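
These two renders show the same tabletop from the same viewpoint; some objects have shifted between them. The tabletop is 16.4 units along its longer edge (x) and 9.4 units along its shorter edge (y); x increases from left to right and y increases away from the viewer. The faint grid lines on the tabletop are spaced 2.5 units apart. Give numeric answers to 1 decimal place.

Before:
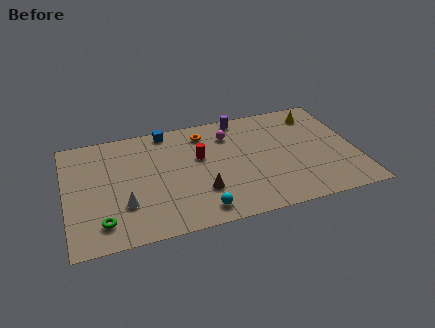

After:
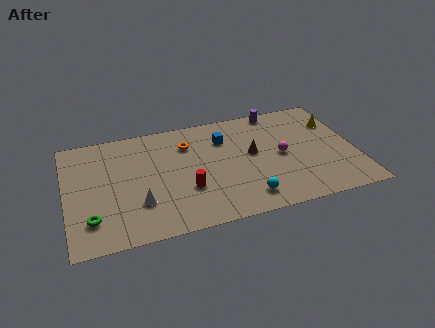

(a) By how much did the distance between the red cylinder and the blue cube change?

+1.1

They were about 3.3 units apart before and 4.4 after — 1.1 units further apart.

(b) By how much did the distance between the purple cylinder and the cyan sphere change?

-0.4

Before: roughly 7.8 units apart; after: 7.4. That's 0.4 units closer together.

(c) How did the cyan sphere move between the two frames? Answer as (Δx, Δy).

(2.6, 0.3)

The cyan sphere was at about (7.3, 1.3) and moved to about (9.9, 1.6).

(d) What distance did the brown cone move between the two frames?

3.9

From (7.5, 2.8) to (10.6, 5.2), the brown cone covered √(3.1² + 2.4²) ≈ 3.9 units.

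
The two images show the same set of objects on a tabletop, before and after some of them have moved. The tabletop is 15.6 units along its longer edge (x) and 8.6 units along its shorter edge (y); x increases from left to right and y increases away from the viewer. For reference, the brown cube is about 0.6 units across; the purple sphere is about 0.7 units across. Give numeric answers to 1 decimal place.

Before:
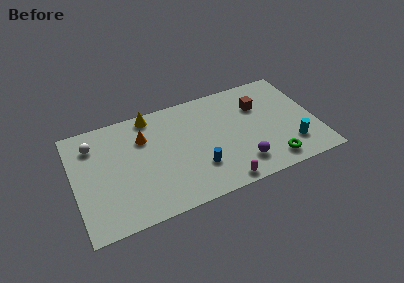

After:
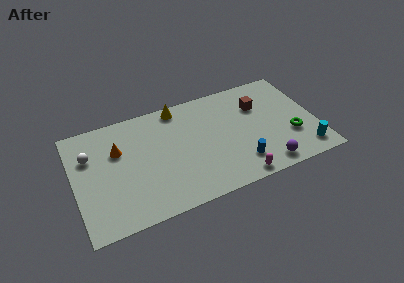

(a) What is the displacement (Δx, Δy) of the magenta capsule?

(1.0, 0.0)

From the two frames, the magenta capsule sits at roughly (9.1, 0.8) before and (10.1, 0.8) after.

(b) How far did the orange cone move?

1.7

The orange cone moved from about (4.6, 6.1) to (2.9, 5.7), a distance of √(1.7² + 0.4²) ≈ 1.7.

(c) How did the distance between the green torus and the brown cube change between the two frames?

-1.1

The distance was about 4.7 in the first image and 3.6 in the second, so they moved 1.1 units closer together.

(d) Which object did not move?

the brown cube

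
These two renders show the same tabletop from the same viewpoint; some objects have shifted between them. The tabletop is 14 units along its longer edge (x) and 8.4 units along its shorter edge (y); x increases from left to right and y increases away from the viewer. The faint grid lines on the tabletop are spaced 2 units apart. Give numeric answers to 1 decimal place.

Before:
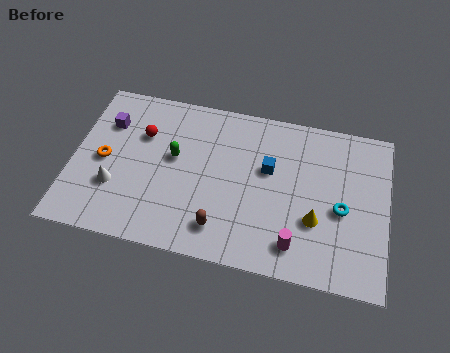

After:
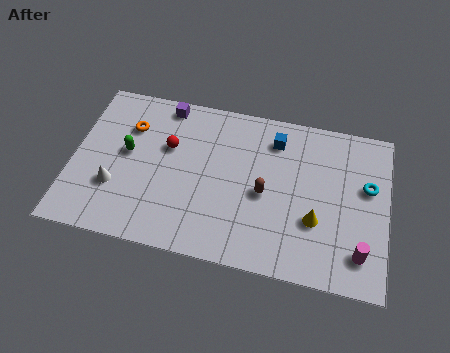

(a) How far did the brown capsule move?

2.8

The brown capsule moved from about (6.8, 1.6) to (8.6, 3.8), a distance of √(1.8² + 2.2²) ≈ 2.8.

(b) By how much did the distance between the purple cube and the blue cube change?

-2.3

They were about 7.4 units apart before and 5.1 after — 2.3 units closer together.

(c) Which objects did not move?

the white cone and the yellow cone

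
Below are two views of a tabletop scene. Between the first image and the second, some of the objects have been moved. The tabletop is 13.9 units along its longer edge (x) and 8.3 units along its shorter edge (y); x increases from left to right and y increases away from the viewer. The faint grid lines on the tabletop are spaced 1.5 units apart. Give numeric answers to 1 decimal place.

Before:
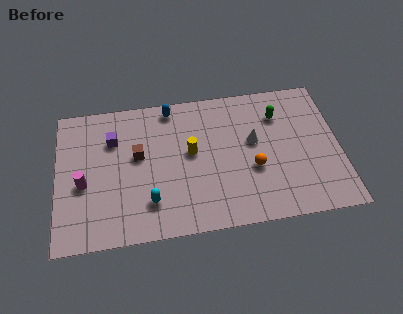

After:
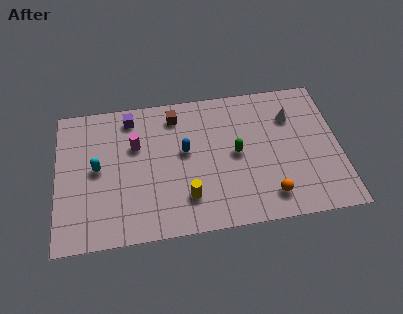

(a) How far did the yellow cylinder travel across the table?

2.6

The yellow cylinder moved from about (6.6, 4.6) to (6.3, 2.0), a distance of √(0.3² + 2.6²) ≈ 2.6.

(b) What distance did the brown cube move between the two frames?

2.8

From (4.0, 4.8) to (5.9, 6.9), the brown cube covered √(1.9² + 2.1²) ≈ 2.8 units.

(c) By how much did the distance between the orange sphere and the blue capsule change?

-0.6

Before: roughly 5.7 units apart; after: 5.1. That's 0.6 units closer together.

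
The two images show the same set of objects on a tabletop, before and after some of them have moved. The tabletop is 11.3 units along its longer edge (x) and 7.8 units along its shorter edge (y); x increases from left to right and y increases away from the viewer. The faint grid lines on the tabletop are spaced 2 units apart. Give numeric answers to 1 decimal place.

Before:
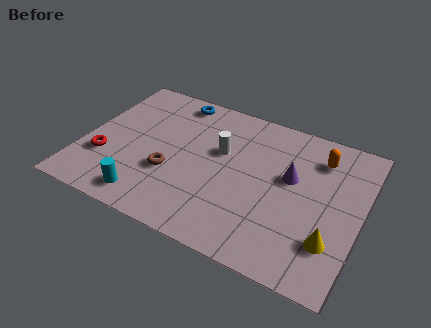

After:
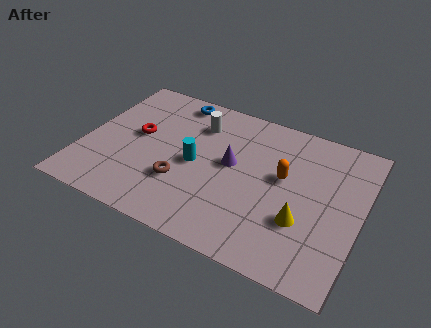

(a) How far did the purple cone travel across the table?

2.4

The purple cone moved from about (8.4, 4.6) to (6.0, 4.3), a distance of √(2.4² + 0.3²) ≈ 2.4.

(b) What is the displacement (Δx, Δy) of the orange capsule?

(-1.3, -1.6)

The orange capsule started near (9.4, 6.1) and ended near (8.1, 4.5).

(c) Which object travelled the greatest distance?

the cyan cylinder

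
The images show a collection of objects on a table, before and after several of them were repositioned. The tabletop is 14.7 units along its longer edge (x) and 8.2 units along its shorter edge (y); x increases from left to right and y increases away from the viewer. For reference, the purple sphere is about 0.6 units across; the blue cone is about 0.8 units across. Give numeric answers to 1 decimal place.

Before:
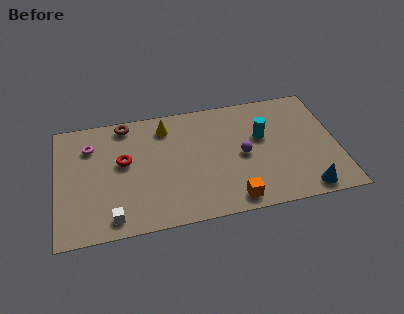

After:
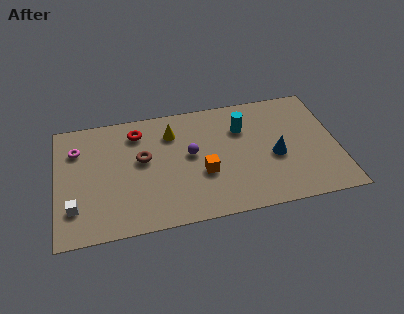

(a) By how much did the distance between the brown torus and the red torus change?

-0.7

They were about 2.6 units apart before and 1.9 after — 0.7 units closer together.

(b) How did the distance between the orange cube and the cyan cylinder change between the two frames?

-0.9

The distance was about 4.4 in the first image and 3.5 in the second, so they moved 0.9 units closer together.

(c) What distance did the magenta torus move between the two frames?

0.7

The magenta torus moved from about (1.8, 6.1) to (1.1, 6.0), a distance of √(0.7² + 0.1²) ≈ 0.7.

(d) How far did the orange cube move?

2.5

From (9.0, 1.0) to (7.6, 3.1), the orange cube covered √(1.4² + 2.1²) ≈ 2.5 units.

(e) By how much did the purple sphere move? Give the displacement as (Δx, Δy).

(-2.7, 0.6)

The purple sphere started near (9.7, 3.9) and ended near (7.0, 4.5).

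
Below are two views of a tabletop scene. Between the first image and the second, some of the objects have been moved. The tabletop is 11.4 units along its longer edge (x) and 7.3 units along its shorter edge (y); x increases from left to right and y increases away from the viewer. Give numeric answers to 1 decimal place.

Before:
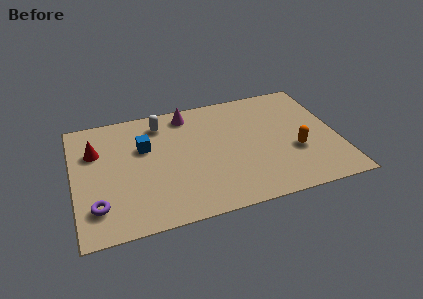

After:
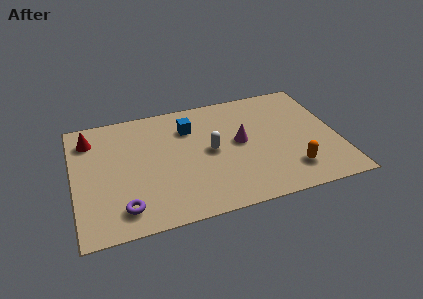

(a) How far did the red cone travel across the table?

0.8

The red cone moved from about (1.0, 5.0) to (0.8, 5.8), a distance of √(0.2² + 0.8²) ≈ 0.8.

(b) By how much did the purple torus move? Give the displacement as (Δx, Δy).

(1.1, -0.4)

From the two frames, the purple torus sits at roughly (0.9, 1.7) before and (2.0, 1.3) after.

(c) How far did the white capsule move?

3.0

From (3.9, 6.0) to (5.9, 3.7), the white capsule covered √(2.0² + 2.3²) ≈ 3.0 units.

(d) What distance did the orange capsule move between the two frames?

1.1

The orange capsule was near (9.5, 2.7) before and (9.2, 1.6) after, so it travelled √(0.3² + 1.1²) ≈ 1.1 units.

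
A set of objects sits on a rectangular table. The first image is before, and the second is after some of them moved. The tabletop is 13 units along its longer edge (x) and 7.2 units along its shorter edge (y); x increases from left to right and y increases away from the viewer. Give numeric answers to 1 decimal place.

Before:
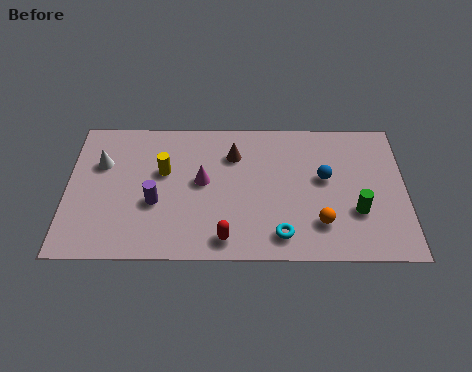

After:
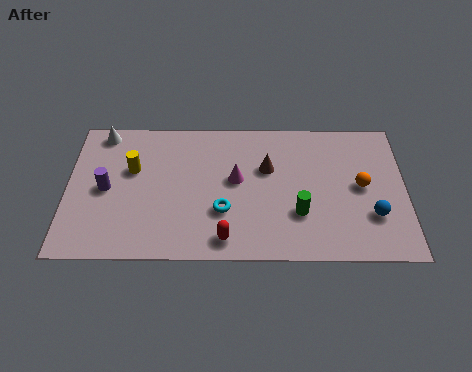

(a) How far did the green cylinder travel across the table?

2.2

The green cylinder moved from about (11.1, 2.4) to (8.9, 2.3), a distance of √(2.2² + 0.1²) ≈ 2.2.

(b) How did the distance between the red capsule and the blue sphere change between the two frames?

+0.8

Before: roughly 4.9 units apart; after: 5.7. That's 0.8 units further apart.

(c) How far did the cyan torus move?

2.5

The cyan torus moved from about (8.2, 1.2) to (6.0, 2.4), a distance of √(2.2² + 1.2²) ≈ 2.5.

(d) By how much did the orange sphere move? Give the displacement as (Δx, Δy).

(1.6, 1.9)

From the two frames, the orange sphere sits at roughly (9.7, 1.8) before and (11.3, 3.7) after.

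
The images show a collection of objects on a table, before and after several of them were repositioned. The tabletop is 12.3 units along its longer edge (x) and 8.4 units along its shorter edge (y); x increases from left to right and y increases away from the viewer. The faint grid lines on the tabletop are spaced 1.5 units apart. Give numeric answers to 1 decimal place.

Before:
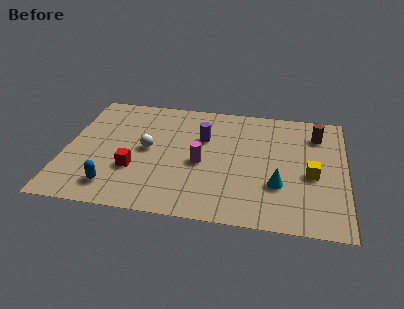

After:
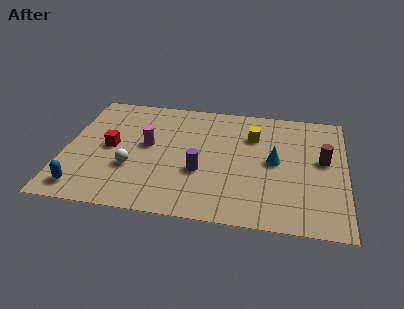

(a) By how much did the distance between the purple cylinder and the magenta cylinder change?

+1.0

The distance was about 1.8 in the first image and 2.8 in the second, so they moved 1.0 units further apart.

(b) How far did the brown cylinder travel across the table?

1.8

From (11.0, 6.5) to (11.3, 4.7), the brown cylinder covered √(0.3² + 1.8²) ≈ 1.8 units.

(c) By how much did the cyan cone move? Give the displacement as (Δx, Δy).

(-0.2, 1.6)

From the two frames, the cyan cone sits at roughly (9.4, 2.7) before and (9.2, 4.3) after.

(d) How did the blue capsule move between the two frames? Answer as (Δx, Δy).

(-1.3, -0.3)

From the two frames, the blue capsule sits at roughly (2.3, 1.5) before and (1.0, 1.2) after.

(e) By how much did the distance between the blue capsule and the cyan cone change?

+1.6

They were about 7.2 units apart before and 8.8 after — 1.6 units further apart.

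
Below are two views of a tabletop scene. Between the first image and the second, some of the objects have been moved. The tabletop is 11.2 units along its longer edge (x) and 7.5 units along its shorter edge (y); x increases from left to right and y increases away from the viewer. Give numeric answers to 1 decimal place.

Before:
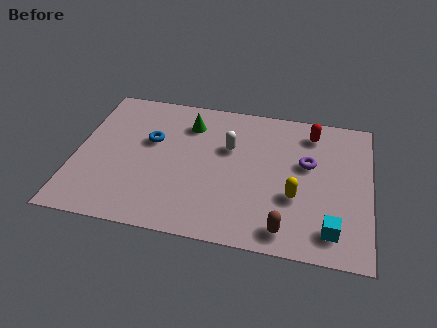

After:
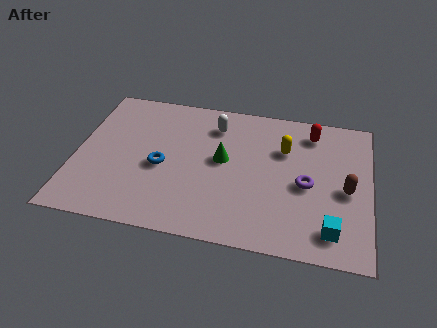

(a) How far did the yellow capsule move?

2.5

The yellow capsule was near (8.4, 2.7) before and (7.9, 5.1) after, so it travelled √(0.5² + 2.4²) ≈ 2.5 units.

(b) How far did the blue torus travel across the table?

1.4

The blue torus moved from about (2.8, 4.6) to (3.3, 3.3), a distance of √(0.5² + 1.3²) ≈ 1.4.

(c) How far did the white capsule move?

1.3

The white capsule was near (5.8, 4.8) before and (5.2, 5.9) after, so it travelled √(0.6² + 1.1²) ≈ 1.3 units.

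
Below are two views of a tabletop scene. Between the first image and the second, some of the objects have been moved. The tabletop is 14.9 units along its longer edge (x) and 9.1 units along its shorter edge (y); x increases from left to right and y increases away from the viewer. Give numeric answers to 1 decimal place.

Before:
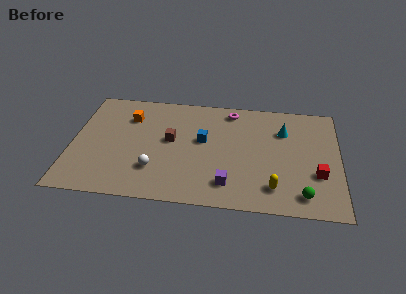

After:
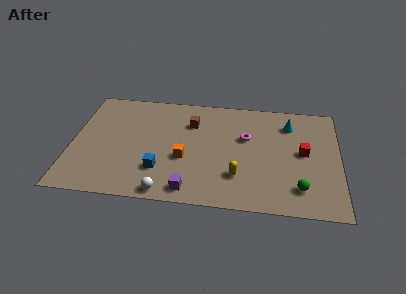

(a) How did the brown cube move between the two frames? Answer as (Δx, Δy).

(1.1, 1.6)

The brown cube started near (5.5, 5.0) and ended near (6.6, 6.6).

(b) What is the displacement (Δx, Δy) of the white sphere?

(0.7, -1.7)

From the two frames, the white sphere sits at roughly (4.7, 2.5) before and (5.4, 0.8) after.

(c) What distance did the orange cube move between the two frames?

4.5

The orange cube moved from about (3.1, 6.7) to (6.3, 3.6), a distance of √(3.2² + 3.1²) ≈ 4.5.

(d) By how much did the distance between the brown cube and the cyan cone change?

-1.0

Before: roughly 6.5 units apart; after: 5.5. That's 1.0 units closer together.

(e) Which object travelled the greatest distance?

the orange cube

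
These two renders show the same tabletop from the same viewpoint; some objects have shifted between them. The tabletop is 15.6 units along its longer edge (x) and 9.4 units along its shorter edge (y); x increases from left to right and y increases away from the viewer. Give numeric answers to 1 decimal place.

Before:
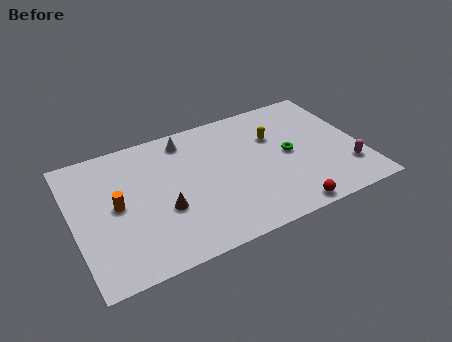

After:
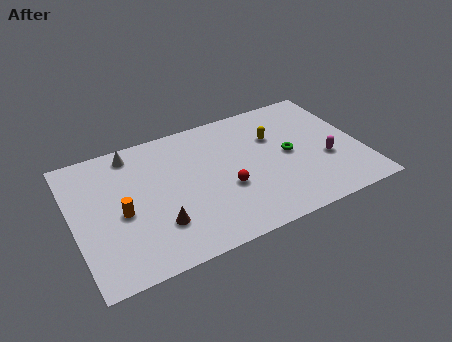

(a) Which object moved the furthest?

the red sphere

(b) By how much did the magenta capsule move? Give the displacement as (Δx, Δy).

(-1.0, 1.1)

The magenta capsule started near (14.6, 2.4) and ended near (13.6, 3.5).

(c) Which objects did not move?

the yellow capsule and the green torus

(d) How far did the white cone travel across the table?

2.9

The white cone was near (6.4, 8.0) before and (3.5, 8.2) after, so it travelled √(2.9² + 0.2²) ≈ 2.9 units.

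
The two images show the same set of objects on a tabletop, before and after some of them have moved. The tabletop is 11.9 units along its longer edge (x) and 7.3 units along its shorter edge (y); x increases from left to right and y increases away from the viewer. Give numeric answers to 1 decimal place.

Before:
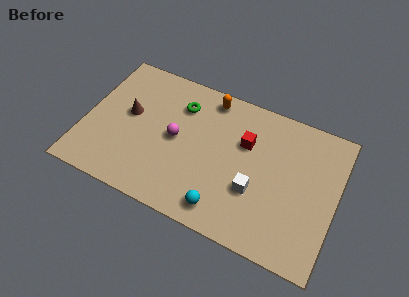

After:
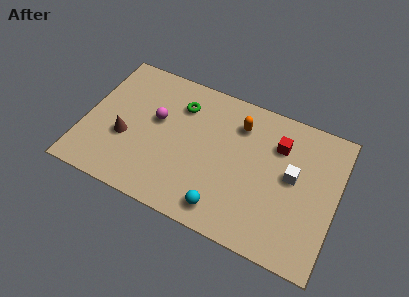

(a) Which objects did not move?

the green torus and the cyan sphere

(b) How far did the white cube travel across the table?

2.1

The white cube was near (8.2, 2.6) before and (9.8, 4.0) after, so it travelled √(1.6² + 1.4²) ≈ 2.1 units.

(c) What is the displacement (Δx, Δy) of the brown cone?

(0.0, -1.3)

The brown cone started near (2.0, 4.1) and ended near (2.0, 2.8).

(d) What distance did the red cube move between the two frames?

1.6

The red cube was near (7.5, 4.8) before and (9.0, 5.3) after, so it travelled √(1.5² + 0.5²) ≈ 1.6 units.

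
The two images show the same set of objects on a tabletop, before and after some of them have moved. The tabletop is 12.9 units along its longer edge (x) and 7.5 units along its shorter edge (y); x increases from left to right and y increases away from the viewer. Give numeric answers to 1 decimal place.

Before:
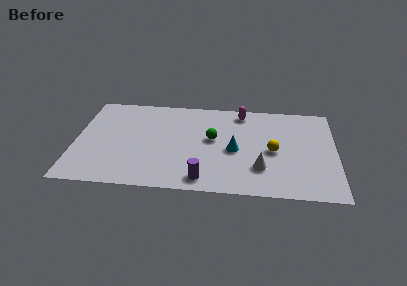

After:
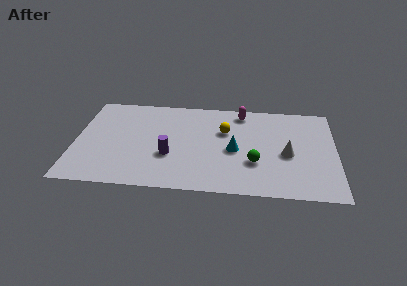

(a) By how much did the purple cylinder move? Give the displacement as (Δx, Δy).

(-1.7, 1.7)

From the two frames, the purple cylinder sits at roughly (6.4, 1.0) before and (4.7, 2.7) after.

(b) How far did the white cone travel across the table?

1.8

The white cone was near (9.2, 2.1) before and (10.5, 3.3) after, so it travelled √(1.3² + 1.2²) ≈ 1.8 units.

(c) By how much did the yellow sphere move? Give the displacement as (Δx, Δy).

(-2.4, 1.4)

The yellow sphere started near (9.8, 3.5) and ended near (7.4, 4.9).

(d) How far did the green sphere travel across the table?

2.7

The green sphere was near (6.8, 4.2) before and (8.9, 2.5) after, so it travelled √(2.1² + 1.7²) ≈ 2.7 units.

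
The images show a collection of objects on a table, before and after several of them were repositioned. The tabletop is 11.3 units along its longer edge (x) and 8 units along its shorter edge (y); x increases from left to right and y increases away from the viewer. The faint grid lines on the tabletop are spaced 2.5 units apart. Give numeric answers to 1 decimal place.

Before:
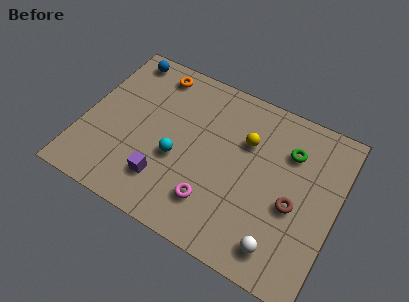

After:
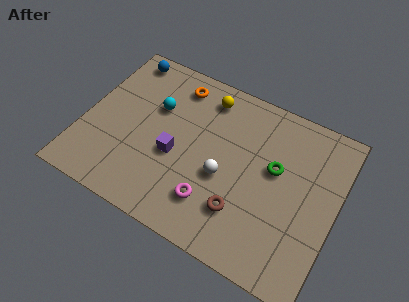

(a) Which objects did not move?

the blue sphere and the magenta torus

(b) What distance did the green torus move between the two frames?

1.2

From (9.0, 5.8) to (8.5, 4.7), the green torus covered √(0.5² + 1.1²) ≈ 1.2 units.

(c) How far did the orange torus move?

1.0

The orange torus was near (2.7, 6.9) before and (3.7, 6.7) after, so it travelled √(1.0² + 0.2²) ≈ 1.0 units.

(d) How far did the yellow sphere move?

2.4

From (7.1, 5.4) to (5.1, 6.7), the yellow sphere covered √(2.0² + 1.3²) ≈ 2.4 units.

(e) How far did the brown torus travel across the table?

2.5

The brown torus was near (9.5, 3.4) before and (7.4, 2.1) after, so it travelled √(2.1² + 1.3²) ≈ 2.5 units.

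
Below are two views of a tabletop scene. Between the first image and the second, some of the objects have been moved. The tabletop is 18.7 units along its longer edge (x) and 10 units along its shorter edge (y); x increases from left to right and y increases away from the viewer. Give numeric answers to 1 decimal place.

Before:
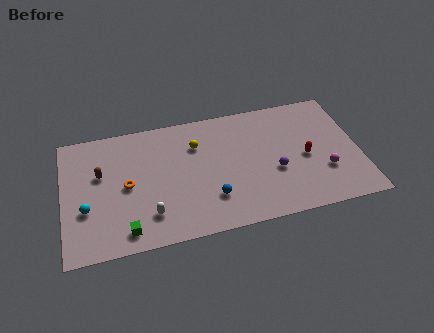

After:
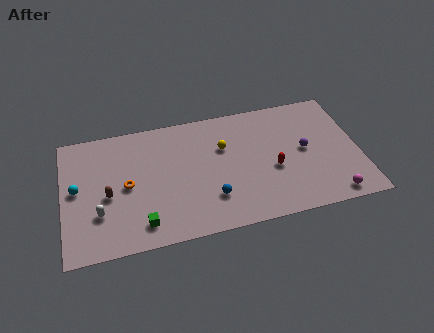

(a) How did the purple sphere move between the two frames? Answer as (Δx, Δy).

(2.0, 1.3)

From the two frames, the purple sphere sits at roughly (13.3, 3.9) before and (15.3, 5.2) after.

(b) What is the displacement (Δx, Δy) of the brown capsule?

(0.4, -1.8)

The brown capsule was at about (2.4, 6.2) and moved to about (2.8, 4.4).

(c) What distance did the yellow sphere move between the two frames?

1.8

The yellow sphere moved from about (8.5, 7.2) to (10.2, 6.6), a distance of √(1.7² + 0.6²) ≈ 1.8.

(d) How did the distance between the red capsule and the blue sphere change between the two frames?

-2.2

Before: roughly 6.4 units apart; after: 4.2. That's 2.2 units closer together.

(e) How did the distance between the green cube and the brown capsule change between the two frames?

-1.6

Before: roughly 5.0 units apart; after: 3.4. That's 1.6 units closer together.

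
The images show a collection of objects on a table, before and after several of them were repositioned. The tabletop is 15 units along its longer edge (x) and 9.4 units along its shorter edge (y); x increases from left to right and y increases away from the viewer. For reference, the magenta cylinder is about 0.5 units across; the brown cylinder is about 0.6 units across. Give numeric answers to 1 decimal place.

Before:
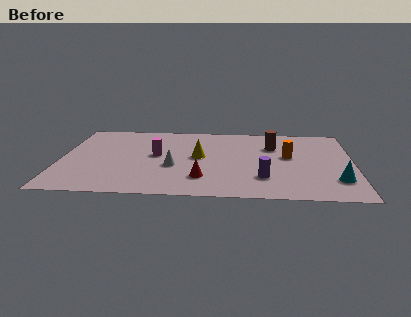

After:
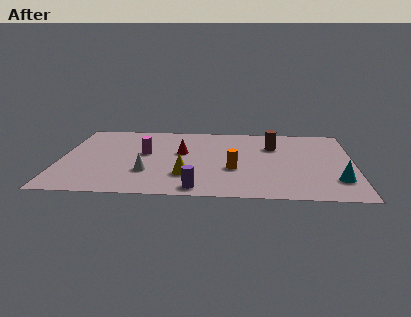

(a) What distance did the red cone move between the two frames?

3.4

The red cone moved from about (7.3, 2.3) to (6.2, 5.5), a distance of √(1.1² + 3.2²) ≈ 3.4.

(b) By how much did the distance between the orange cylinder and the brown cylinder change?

+2.2

They were about 1.5 units apart before and 3.7 after — 2.2 units further apart.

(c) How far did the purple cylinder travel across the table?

3.6

The purple cylinder was near (10.4, 2.5) before and (7.1, 1.0) after, so it travelled √(3.3² + 1.5²) ≈ 3.6 units.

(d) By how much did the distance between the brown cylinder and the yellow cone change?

+1.8

Before: roughly 4.1 units apart; after: 5.9. That's 1.8 units further apart.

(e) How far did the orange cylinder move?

3.3

The orange cylinder moved from about (11.7, 5.3) to (8.9, 3.5), a distance of √(2.8² + 1.8²) ≈ 3.3.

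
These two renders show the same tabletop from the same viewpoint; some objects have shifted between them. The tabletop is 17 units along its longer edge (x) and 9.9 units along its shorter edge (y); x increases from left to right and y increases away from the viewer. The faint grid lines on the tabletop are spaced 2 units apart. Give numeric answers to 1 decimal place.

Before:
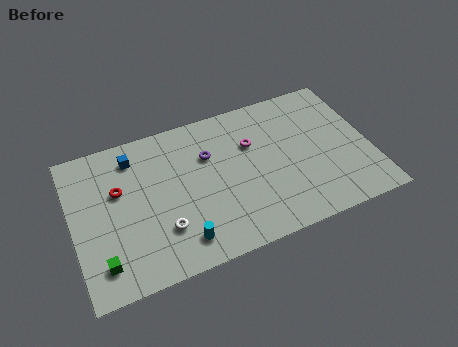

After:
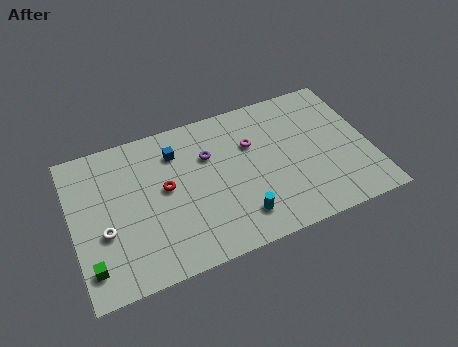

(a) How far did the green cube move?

0.6

The green cube moved from about (1.4, 1.9) to (0.8, 1.9), a distance of √(0.6² + 0.0²) ≈ 0.6.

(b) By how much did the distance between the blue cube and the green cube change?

+1.2

The distance was about 6.6 in the first image and 7.8 in the second, so they moved 1.2 units further apart.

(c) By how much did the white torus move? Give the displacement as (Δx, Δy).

(-3.2, 1.0)

From the two frames, the white torus sits at roughly (4.9, 2.8) before and (1.7, 3.8) after.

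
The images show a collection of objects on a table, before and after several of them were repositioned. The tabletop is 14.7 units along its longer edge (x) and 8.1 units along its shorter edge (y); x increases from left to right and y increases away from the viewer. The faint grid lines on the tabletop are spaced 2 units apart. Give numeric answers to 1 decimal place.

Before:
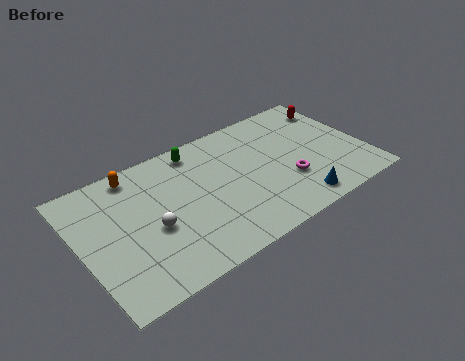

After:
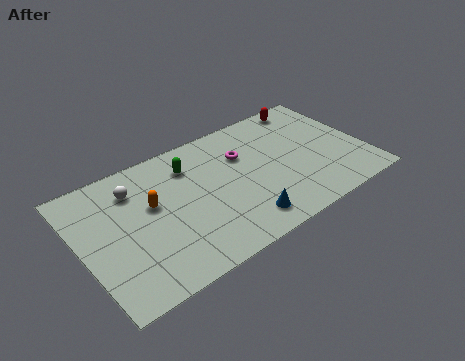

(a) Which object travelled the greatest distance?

the magenta torus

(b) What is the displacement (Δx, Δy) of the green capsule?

(-0.5, -0.8)

The green capsule started near (6.4, 7.0) and ended near (5.9, 6.2).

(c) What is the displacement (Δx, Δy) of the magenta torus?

(-1.9, 2.8)

The magenta torus started near (10.5, 2.7) and ended near (8.6, 5.5).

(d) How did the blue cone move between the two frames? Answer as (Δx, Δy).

(-2.8, 0.3)

From the two frames, the blue cone sits at roughly (10.6, 1.1) before and (7.8, 1.4) after.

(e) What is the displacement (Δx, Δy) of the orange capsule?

(0.5, -2.3)

The orange capsule started near (3.2, 7.1) and ended near (3.7, 4.8).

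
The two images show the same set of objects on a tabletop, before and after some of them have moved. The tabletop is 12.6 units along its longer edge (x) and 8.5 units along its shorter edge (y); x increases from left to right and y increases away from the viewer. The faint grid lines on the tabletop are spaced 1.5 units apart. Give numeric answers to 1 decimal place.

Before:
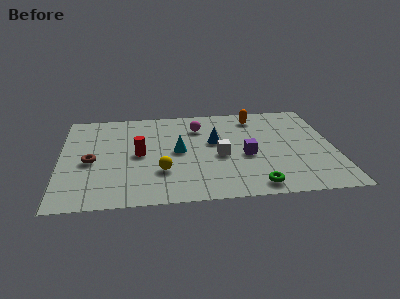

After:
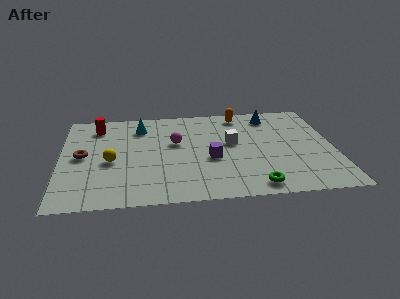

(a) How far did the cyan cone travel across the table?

2.9

The cyan cone moved from about (5.4, 4.3) to (3.7, 6.7), a distance of √(1.7² + 2.4²) ≈ 2.9.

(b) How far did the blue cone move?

3.4

The blue cone moved from about (7.1, 5.0) to (9.8, 7.1), a distance of √(2.7² + 2.1²) ≈ 3.4.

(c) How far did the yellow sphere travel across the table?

2.5

The yellow sphere was near (4.6, 2.6) before and (2.3, 3.7) after, so it travelled √(2.3² + 1.1²) ≈ 2.5 units.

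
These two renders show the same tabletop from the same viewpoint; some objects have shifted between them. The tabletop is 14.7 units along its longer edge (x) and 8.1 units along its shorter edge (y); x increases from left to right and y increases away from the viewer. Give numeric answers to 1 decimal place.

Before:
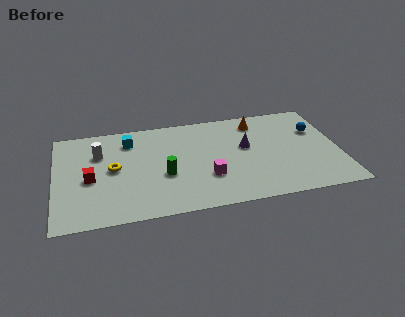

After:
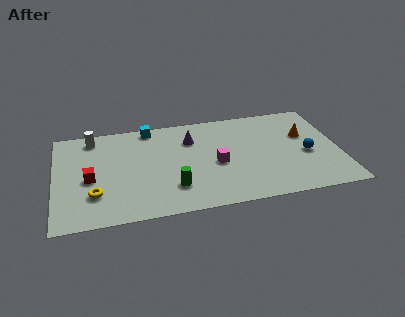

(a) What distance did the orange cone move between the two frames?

2.9

From (10.6, 6.7) to (13.0, 5.1), the orange cone covered √(2.4² + 1.6²) ≈ 2.9 units.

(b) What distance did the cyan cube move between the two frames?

1.4

From (3.9, 6.4) to (5.0, 7.3), the cyan cube covered √(1.1² + 0.9²) ≈ 1.4 units.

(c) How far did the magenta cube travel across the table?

1.1

From (7.8, 2.6) to (8.3, 3.6), the magenta cube covered √(0.5² + 1.0²) ≈ 1.1 units.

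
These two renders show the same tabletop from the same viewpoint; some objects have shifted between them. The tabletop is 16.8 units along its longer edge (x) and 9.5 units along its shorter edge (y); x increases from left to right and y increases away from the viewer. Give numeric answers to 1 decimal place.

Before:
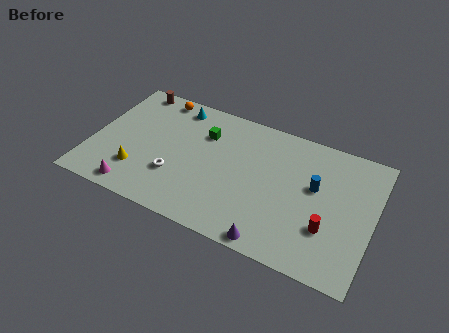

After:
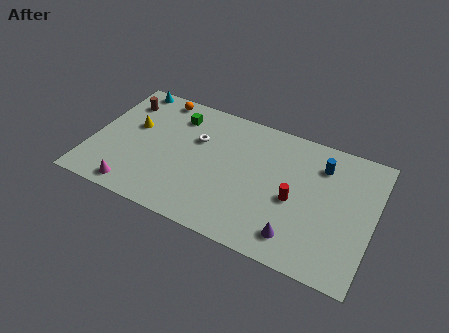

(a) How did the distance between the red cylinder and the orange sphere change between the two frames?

-2.4

The distance was about 12.2 in the first image and 9.8 in the second, so they moved 2.4 units closer together.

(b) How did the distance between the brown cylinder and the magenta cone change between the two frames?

-1.1

The distance was about 7.6 in the first image and 6.5 in the second, so they moved 1.1 units closer together.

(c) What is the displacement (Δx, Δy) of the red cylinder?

(-2.1, 1.2)

From the two frames, the red cylinder sits at roughly (14.3, 3.0) before and (12.2, 4.2) after.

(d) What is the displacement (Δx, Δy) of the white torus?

(0.9, 3.2)

The white torus started near (5.2, 3.0) and ended near (6.1, 6.2).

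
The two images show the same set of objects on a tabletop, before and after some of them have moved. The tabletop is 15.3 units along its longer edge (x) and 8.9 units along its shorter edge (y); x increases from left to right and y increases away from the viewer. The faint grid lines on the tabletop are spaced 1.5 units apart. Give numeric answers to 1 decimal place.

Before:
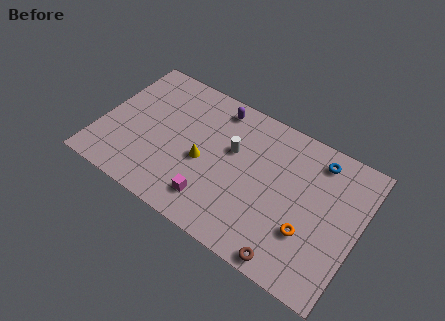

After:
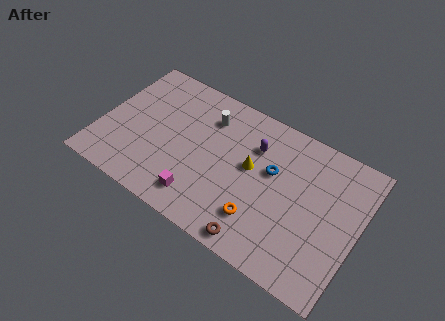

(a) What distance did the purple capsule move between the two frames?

2.8

The purple capsule was near (6.4, 7.7) before and (8.9, 6.4) after, so it travelled √(2.5² + 1.3²) ≈ 2.8 units.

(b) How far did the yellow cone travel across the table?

2.9

The yellow cone moved from about (6.2, 3.9) to (8.9, 5.0), a distance of √(2.7² + 1.1²) ≈ 2.9.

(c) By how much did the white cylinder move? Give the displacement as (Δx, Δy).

(-1.7, 1.3)

From the two frames, the white cylinder sits at roughly (7.7, 5.5) before and (6.0, 6.8) after.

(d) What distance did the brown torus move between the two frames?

1.9

The brown torus moved from about (11.9, 0.8) to (10.0, 0.9), a distance of √(1.9² + 0.1²) ≈ 1.9.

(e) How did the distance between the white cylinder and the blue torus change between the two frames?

-0.9

The distance was about 5.2 in the first image and 4.3 in the second, so they moved 0.9 units closer together.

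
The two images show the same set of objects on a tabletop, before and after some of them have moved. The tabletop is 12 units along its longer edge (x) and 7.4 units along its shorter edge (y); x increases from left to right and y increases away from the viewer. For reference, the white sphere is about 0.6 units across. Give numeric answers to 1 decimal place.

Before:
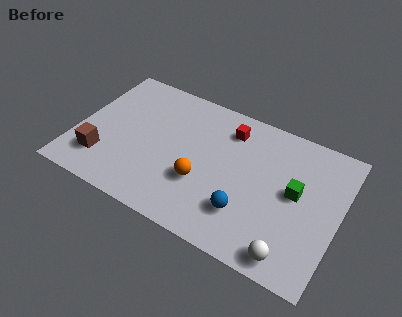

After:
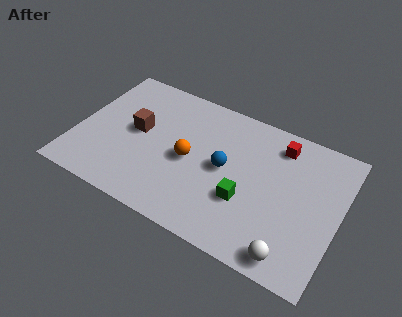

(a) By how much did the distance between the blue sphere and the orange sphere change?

-0.6

The distance was about 2.2 in the first image and 1.6 in the second, so they moved 0.6 units closer together.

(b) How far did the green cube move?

2.5

The green cube moved from about (10.0, 4.0) to (7.9, 2.6), a distance of √(2.1² + 1.4²) ≈ 2.5.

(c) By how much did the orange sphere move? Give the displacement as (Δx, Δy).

(-0.7, 0.9)

From the two frames, the orange sphere sits at roughly (5.9, 2.6) before and (5.2, 3.5) after.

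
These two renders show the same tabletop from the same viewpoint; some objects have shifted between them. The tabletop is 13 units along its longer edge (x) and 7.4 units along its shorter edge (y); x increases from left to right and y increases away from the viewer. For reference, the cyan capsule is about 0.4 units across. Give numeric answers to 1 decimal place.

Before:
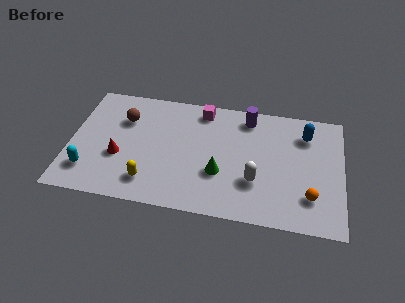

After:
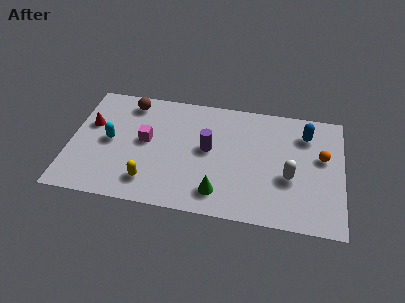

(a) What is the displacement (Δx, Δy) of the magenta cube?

(-2.6, -2.4)

The magenta cube was at about (6.2, 6.4) and moved to about (3.6, 4.0).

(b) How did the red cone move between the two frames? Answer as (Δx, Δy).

(-1.5, 1.8)

The red cone started near (2.4, 2.8) and ended near (0.9, 4.6).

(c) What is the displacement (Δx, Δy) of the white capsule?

(1.6, 0.5)

The white capsule was at about (8.9, 2.4) and moved to about (10.5, 2.9).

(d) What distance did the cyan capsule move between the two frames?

2.2

The cyan capsule was near (1.0, 1.7) before and (1.9, 3.7) after, so it travelled √(0.9² + 2.0²) ≈ 2.2 units.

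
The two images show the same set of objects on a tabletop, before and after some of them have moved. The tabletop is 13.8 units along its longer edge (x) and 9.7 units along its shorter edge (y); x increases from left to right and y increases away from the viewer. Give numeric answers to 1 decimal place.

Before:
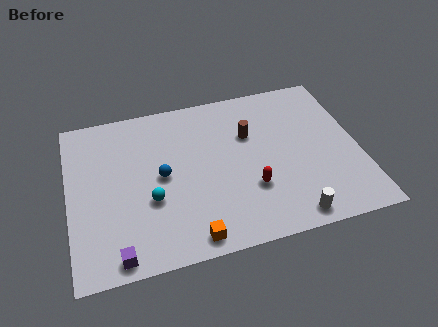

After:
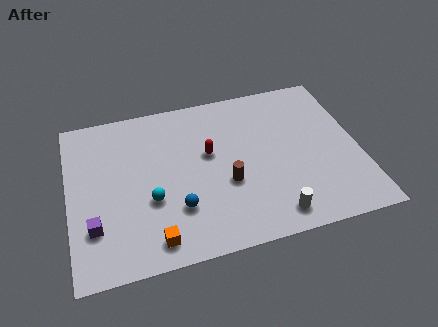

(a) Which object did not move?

the cyan sphere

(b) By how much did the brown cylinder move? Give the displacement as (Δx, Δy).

(-1.3, -2.7)

From the two frames, the brown cylinder sits at roughly (8.7, 6.4) before and (7.4, 3.7) after.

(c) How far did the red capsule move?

3.2

The red capsule was near (8.5, 3.1) before and (6.7, 5.7) after, so it travelled √(1.8² + 2.6²) ≈ 3.2 units.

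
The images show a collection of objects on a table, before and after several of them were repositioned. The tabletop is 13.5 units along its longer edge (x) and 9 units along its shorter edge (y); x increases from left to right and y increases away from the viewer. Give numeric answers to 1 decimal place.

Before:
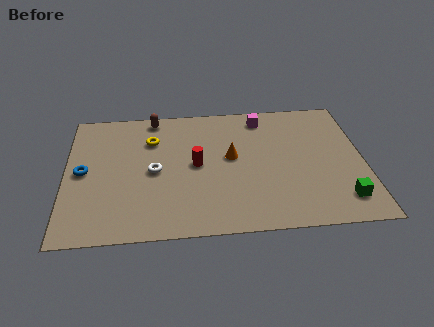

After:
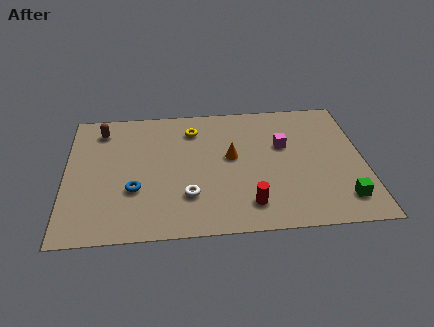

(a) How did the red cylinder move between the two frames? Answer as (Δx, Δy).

(2.3, -2.9)

The red cylinder was at about (5.9, 4.6) and moved to about (8.2, 1.7).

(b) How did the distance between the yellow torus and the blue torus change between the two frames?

+1.1

They were about 3.7 units apart before and 4.8 after — 1.1 units further apart.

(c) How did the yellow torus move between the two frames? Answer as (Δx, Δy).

(1.9, 0.6)

From the two frames, the yellow torus sits at roughly (3.9, 6.5) before and (5.8, 7.1) after.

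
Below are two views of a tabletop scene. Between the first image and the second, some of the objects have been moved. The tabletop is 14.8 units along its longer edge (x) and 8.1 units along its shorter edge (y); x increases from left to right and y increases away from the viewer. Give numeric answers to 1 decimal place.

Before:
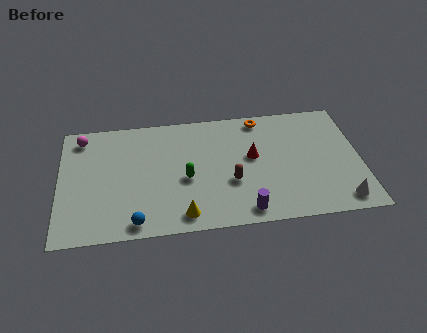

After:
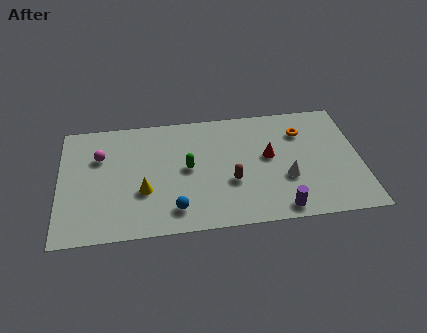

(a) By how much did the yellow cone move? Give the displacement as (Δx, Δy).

(-1.9, 1.8)

The yellow cone started near (6.0, 1.1) and ended near (4.1, 2.9).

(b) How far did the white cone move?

3.2

From (13.7, 1.1) to (11.1, 2.9), the white cone covered √(2.6² + 1.8²) ≈ 3.2 units.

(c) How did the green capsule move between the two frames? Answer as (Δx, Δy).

(0.1, 0.7)

From the two frames, the green capsule sits at roughly (6.2, 3.5) before and (6.3, 4.2) after.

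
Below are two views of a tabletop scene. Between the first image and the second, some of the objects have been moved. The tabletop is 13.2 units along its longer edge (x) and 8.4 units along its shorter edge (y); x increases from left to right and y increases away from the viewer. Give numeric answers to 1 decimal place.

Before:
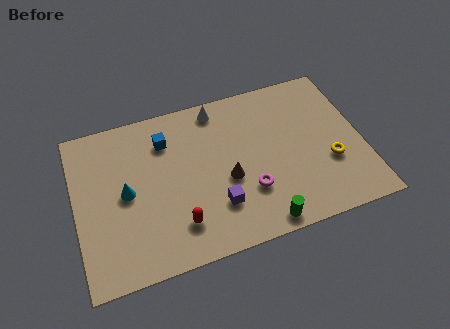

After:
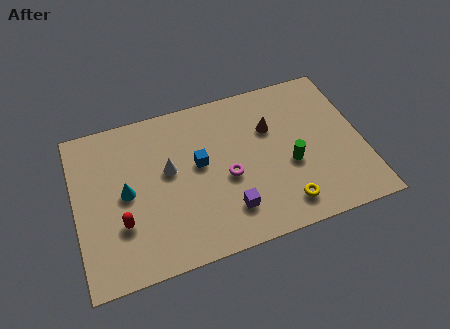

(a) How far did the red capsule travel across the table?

2.6

From (4.5, 1.9) to (2.0, 2.7), the red capsule covered √(2.5² + 0.8²) ≈ 2.6 units.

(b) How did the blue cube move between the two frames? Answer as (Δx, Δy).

(1.4, -1.7)

From the two frames, the blue cube sits at roughly (4.3, 6.4) before and (5.7, 4.7) after.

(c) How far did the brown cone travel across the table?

3.0

The brown cone moved from about (6.9, 3.5) to (9.1, 5.6), a distance of √(2.2² + 2.1²) ≈ 3.0.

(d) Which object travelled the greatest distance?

the white cone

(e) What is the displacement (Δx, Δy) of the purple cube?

(0.5, -0.4)

From the two frames, the purple cube sits at roughly (6.3, 2.3) before and (6.8, 1.9) after.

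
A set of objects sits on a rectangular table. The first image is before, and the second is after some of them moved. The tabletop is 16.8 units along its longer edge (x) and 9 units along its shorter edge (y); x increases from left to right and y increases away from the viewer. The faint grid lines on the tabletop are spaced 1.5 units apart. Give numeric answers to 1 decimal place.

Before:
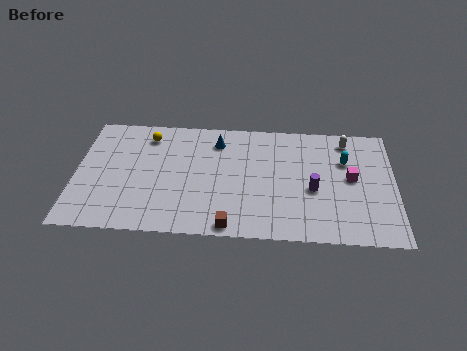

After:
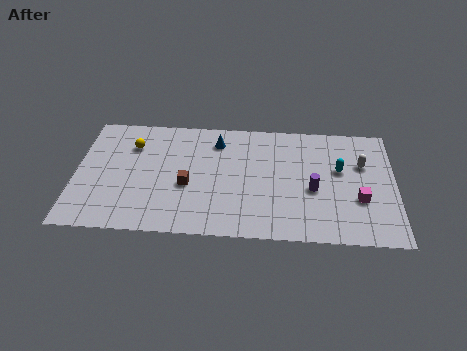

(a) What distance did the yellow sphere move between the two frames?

1.1

From (3.7, 7.4) to (2.9, 6.6), the yellow sphere covered √(0.8² + 0.8²) ≈ 1.1 units.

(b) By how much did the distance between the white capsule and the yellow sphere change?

+1.6

They were about 10.6 units apart before and 12.2 after — 1.6 units further apart.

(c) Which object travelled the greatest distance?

the brown cube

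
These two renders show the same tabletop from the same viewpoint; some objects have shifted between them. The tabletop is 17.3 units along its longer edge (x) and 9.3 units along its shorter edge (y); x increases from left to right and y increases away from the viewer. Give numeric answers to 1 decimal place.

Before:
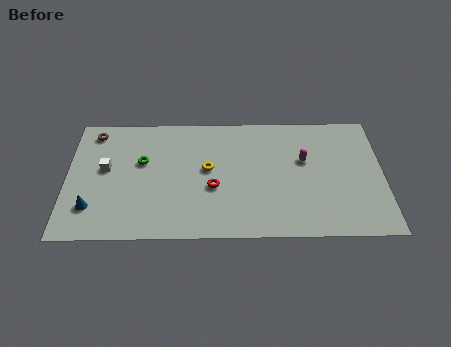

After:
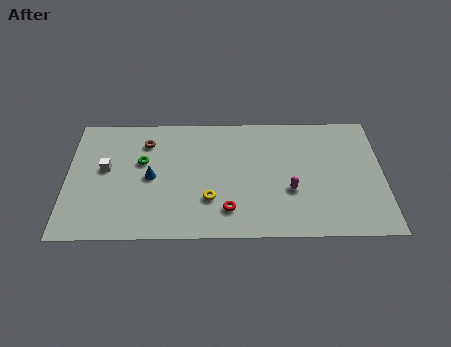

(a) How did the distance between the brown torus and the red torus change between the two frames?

-1.0

Before: roughly 7.9 units apart; after: 6.9. That's 1.0 units closer together.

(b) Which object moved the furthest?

the blue cone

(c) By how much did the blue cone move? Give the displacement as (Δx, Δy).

(3.2, 2.2)

The blue cone started near (1.4, 2.3) and ended near (4.6, 4.5).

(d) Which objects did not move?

the green torus and the white cube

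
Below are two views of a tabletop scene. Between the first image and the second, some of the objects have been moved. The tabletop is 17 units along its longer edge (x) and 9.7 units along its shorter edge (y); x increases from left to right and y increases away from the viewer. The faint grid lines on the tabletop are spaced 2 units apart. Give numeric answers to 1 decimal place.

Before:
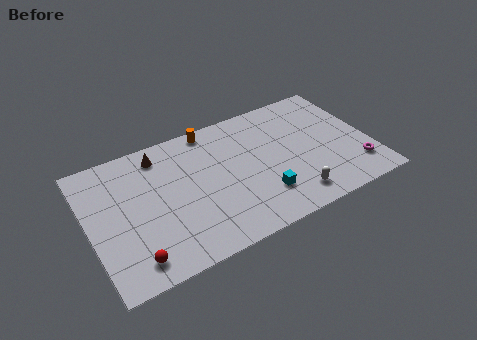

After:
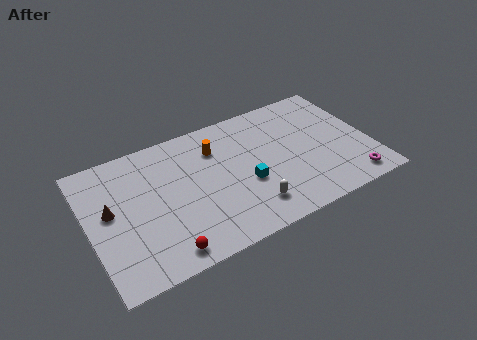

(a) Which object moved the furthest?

the brown cone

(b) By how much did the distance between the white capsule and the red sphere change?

-4.2

Before: roughly 9.6 units apart; after: 5.4. That's 4.2 units closer together.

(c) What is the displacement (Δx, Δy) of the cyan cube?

(-0.8, 1.3)

The cyan cube started near (10.1, 2.5) and ended near (9.3, 3.8).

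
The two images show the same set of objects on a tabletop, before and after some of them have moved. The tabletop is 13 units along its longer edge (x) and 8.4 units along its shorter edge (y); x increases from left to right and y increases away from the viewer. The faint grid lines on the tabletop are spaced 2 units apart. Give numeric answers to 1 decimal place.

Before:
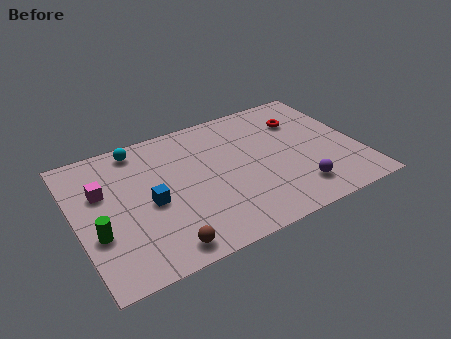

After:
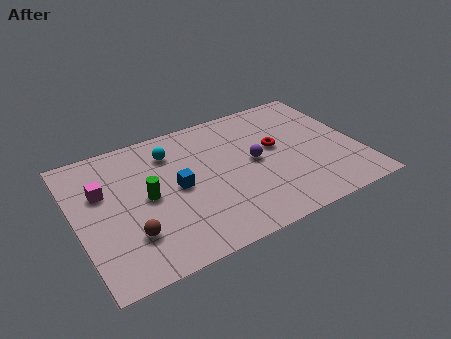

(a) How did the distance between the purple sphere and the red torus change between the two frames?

-3.3

The distance was about 4.5 in the first image and 1.2 in the second, so they moved 3.3 units closer together.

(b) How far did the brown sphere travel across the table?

1.8

From (3.5, 1.0) to (2.2, 2.3), the brown sphere covered √(1.3² + 1.3²) ≈ 1.8 units.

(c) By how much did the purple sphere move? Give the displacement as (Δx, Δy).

(-1.6, 2.6)

The purple sphere started near (9.8, 1.7) and ended near (8.2, 4.3).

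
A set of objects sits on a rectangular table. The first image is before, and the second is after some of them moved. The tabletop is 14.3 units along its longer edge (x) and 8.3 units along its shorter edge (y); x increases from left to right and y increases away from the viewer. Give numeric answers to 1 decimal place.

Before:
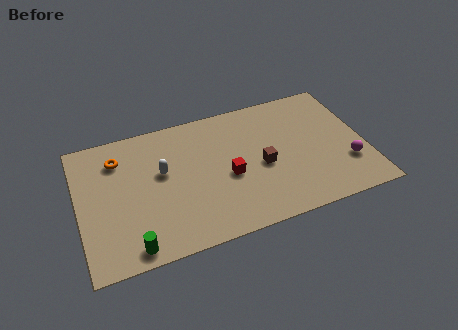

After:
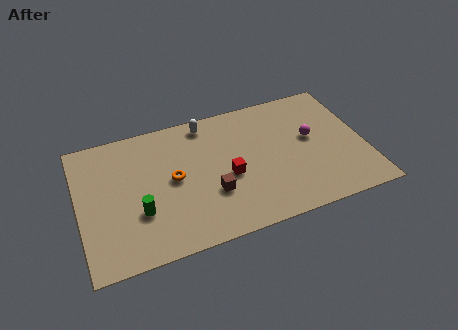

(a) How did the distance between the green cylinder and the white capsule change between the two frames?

+1.4

The distance was about 4.4 in the first image and 5.8 in the second, so they moved 1.4 units further apart.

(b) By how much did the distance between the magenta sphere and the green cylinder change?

-2.0

They were about 11.0 units apart before and 9.0 after — 2.0 units closer together.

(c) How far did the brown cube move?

2.8

The brown cube moved from about (9.1, 3.7) to (6.5, 2.8), a distance of √(2.6² + 0.9²) ≈ 2.8.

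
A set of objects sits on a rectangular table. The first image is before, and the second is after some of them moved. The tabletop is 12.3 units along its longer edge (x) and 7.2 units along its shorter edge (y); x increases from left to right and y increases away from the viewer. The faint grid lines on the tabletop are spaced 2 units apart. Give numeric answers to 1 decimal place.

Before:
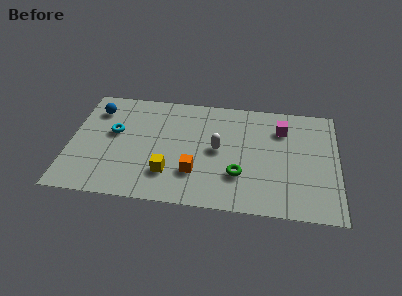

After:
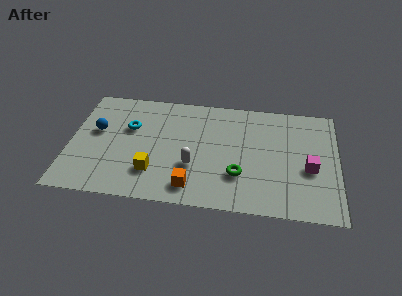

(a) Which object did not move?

the green torus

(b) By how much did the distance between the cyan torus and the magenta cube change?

+0.7

They were about 7.8 units apart before and 8.5 after — 0.7 units further apart.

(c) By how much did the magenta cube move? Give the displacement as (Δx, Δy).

(1.3, -2.4)

From the two frames, the magenta cube sits at roughly (9.7, 5.4) before and (11.0, 3.0) after.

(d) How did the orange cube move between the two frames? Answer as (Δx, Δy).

(-0.1, -0.9)

The orange cube was at about (5.8, 2.1) and moved to about (5.7, 1.2).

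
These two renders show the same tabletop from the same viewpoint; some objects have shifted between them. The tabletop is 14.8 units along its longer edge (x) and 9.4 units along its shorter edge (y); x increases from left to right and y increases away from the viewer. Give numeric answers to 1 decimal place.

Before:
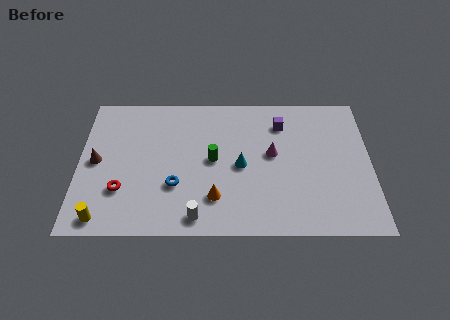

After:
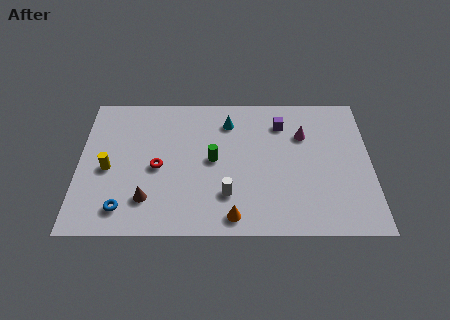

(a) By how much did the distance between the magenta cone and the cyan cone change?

+2.1

The distance was about 1.8 in the first image and 3.9 in the second, so they moved 2.1 units further apart.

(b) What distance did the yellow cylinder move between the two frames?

3.2

The yellow cylinder moved from about (1.3, 1.0) to (1.5, 4.2), a distance of √(0.2² + 3.2²) ≈ 3.2.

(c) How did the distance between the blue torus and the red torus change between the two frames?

+0.5

The distance was about 2.7 in the first image and 3.2 in the second, so they moved 0.5 units further apart.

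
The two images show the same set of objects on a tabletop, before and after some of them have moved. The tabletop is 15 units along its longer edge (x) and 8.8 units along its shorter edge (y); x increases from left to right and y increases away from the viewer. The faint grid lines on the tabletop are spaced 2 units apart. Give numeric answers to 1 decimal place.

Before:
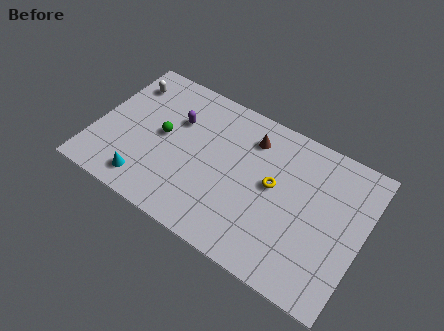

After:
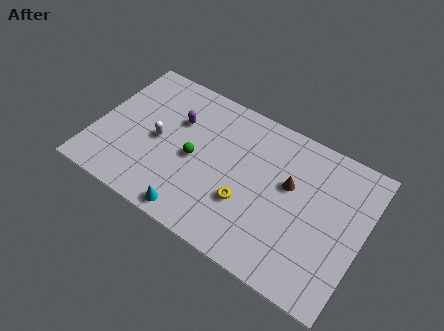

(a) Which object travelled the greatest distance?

the white capsule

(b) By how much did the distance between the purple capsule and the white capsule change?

-1.4

They were about 3.3 units apart before and 1.9 after — 1.4 units closer together.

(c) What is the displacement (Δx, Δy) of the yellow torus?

(-1.3, -1.8)

The yellow torus started near (10.0, 4.8) and ended near (8.7, 3.0).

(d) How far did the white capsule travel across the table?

3.5

From (1.2, 6.9) to (3.5, 4.2), the white capsule covered √(2.3² + 2.7²) ≈ 3.5 units.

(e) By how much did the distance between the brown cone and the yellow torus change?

+0.5

Before: roughly 2.6 units apart; after: 3.1. That's 0.5 units further apart.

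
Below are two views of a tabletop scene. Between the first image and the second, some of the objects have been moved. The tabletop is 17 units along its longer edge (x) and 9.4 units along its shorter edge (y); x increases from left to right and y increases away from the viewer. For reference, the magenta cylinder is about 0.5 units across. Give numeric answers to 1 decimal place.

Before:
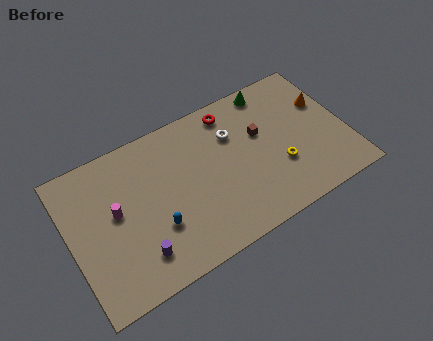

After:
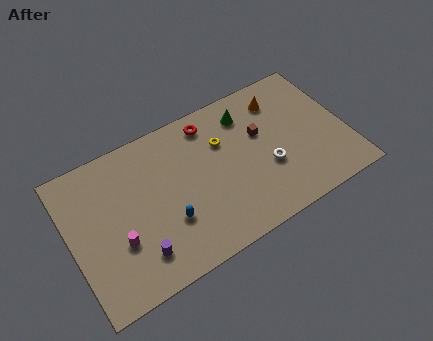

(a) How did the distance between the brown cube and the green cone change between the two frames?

-1.0

They were about 2.8 units apart before and 1.8 after — 1.0 units closer together.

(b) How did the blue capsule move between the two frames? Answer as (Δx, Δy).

(0.7, 0.0)

The blue capsule was at about (5.0, 3.1) and moved to about (5.7, 3.1).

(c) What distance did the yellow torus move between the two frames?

4.5

From (12.7, 3.2) to (9.6, 6.4), the yellow torus covered √(3.1² + 3.2²) ≈ 4.5 units.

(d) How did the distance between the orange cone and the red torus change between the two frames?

-1.5

Before: roughly 5.9 units apart; after: 4.4. That's 1.5 units closer together.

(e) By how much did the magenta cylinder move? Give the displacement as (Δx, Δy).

(-0.1, -1.9)

From the two frames, the magenta cylinder sits at roughly (2.8, 5.2) before and (2.7, 3.3) after.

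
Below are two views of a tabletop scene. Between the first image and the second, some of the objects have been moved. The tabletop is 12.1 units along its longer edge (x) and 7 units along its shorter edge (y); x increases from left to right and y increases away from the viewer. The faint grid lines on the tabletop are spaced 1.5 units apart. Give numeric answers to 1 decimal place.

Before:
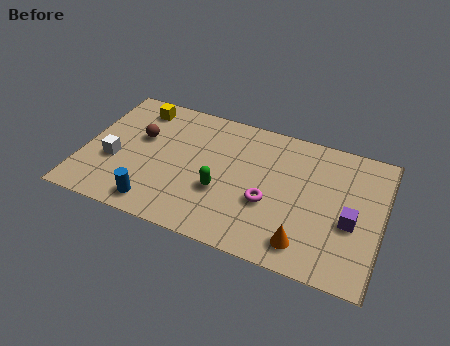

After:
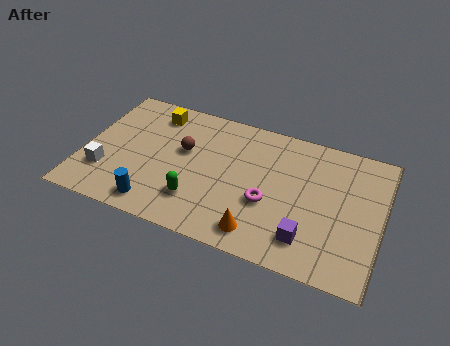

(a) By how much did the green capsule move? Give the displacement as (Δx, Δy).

(-0.9, -0.8)

The green capsule was at about (5.7, 2.6) and moved to about (4.8, 1.8).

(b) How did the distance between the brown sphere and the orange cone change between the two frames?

-3.1

They were about 7.7 units apart before and 4.6 after — 3.1 units closer together.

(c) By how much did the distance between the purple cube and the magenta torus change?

-1.2

They were about 3.3 units apart before and 2.1 after — 1.2 units closer together.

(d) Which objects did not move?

the magenta torus and the blue cylinder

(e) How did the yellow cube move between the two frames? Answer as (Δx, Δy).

(0.7, -0.1)

From the two frames, the yellow cube sits at roughly (1.9, 5.9) before and (2.6, 5.8) after.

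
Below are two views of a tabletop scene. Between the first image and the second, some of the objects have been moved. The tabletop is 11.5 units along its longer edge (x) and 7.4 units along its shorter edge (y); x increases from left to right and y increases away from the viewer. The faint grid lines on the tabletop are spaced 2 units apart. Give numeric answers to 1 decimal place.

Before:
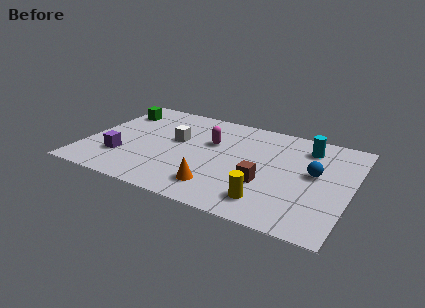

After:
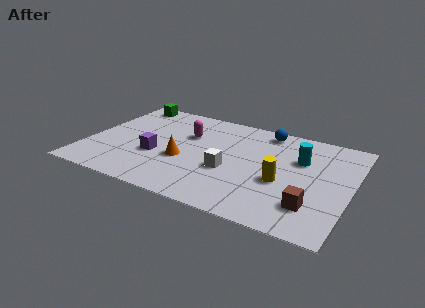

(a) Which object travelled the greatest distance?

the blue sphere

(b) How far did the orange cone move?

2.2

The orange cone moved from about (6.0, 1.5) to (4.3, 2.9), a distance of √(1.7² + 1.4²) ≈ 2.2.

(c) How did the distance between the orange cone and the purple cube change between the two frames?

-3.1

Before: roughly 4.3 units apart; after: 1.2. That's 3.1 units closer together.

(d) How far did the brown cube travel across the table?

2.2

The brown cube was near (7.9, 2.6) before and (10.0, 1.8) after, so it travelled √(2.1² + 0.8²) ≈ 2.2 units.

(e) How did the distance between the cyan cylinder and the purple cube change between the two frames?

-2.1

They were about 8.6 units apart before and 6.5 after — 2.1 units closer together.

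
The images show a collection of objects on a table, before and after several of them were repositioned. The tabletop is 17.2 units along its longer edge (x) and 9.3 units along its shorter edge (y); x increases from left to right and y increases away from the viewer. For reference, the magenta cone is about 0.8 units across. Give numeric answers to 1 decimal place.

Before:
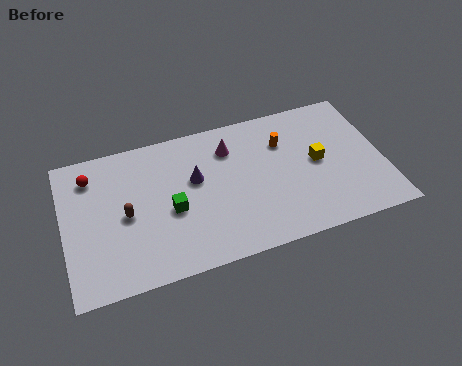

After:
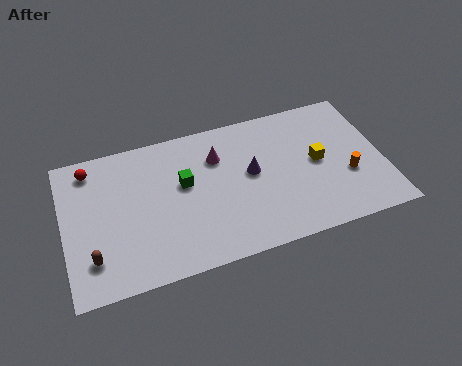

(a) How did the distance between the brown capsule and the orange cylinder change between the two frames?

+4.9

They were about 9.0 units apart before and 13.9 after — 4.9 units further apart.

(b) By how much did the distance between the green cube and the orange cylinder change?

+2.1

Before: roughly 6.8 units apart; after: 8.9. That's 2.1 units further apart.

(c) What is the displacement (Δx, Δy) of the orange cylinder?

(3.2, -3.2)

The orange cylinder started near (12.0, 6.6) and ended near (15.2, 3.4).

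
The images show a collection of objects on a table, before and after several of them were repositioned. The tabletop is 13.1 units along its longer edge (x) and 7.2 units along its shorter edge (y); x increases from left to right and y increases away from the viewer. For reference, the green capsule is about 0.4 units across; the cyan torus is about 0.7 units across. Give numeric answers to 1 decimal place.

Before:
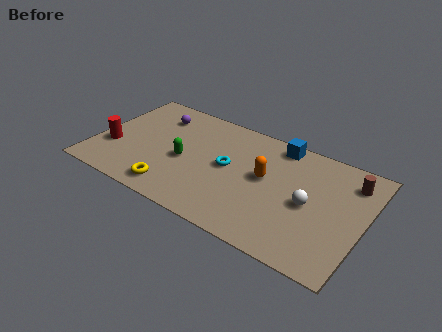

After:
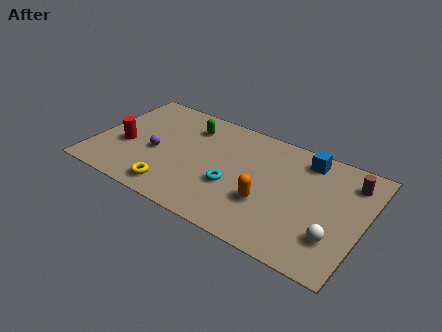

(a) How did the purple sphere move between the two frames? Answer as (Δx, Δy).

(0.4, -2.5)

The purple sphere started near (2.6, 5.6) and ended near (3.0, 3.1).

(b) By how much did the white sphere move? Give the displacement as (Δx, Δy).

(1.4, -1.4)

The white sphere was at about (10.5, 3.4) and moved to about (11.9, 2.0).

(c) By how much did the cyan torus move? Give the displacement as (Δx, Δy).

(0.4, -1.1)

From the two frames, the cyan torus sits at roughly (6.5, 3.8) before and (6.9, 2.7) after.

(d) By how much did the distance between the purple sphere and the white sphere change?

+0.8

The distance was about 8.2 in the first image and 9.0 in the second, so they moved 0.8 units further apart.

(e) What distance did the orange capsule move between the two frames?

1.5

From (8.3, 4.0) to (8.6, 2.5), the orange capsule covered √(0.3² + 1.5²) ≈ 1.5 units.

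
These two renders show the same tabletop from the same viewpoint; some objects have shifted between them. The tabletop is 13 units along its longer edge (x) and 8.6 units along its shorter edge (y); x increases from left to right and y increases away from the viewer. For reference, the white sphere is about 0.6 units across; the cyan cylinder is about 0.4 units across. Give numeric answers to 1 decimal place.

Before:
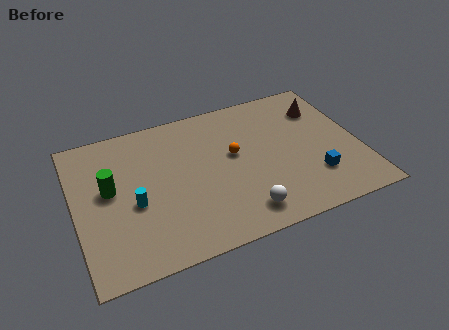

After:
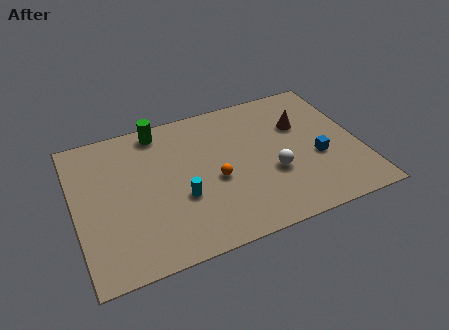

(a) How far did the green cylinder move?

3.8

The green cylinder moved from about (1.6, 4.8) to (4.1, 7.6), a distance of √(2.5² + 2.8²) ≈ 3.8.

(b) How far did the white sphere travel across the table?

2.4

The white sphere was near (7.3, 1.4) before and (8.9, 3.2) after, so it travelled √(1.6² + 1.8²) ≈ 2.4 units.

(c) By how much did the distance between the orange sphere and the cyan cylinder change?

-3.2

Before: roughly 4.9 units apart; after: 1.7. That's 3.2 units closer together.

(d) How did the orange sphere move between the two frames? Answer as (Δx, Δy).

(-1.0, -1.2)

From the two frames, the orange sphere sits at roughly (7.3, 4.9) before and (6.3, 3.7) after.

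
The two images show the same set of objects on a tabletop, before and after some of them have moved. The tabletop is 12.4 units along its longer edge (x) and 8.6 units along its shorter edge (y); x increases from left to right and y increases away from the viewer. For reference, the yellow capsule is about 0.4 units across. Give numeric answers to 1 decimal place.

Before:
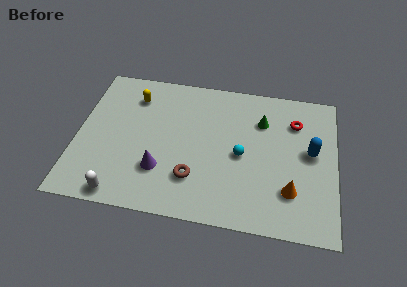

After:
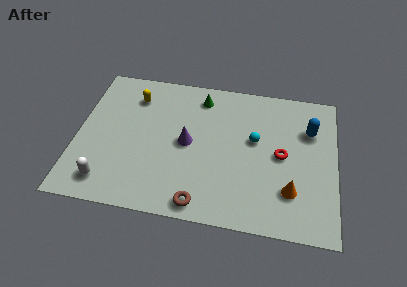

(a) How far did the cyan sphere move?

1.2

The cyan sphere was near (7.9, 4.0) before and (8.5, 5.0) after, so it travelled √(0.6² + 1.0²) ≈ 1.2 units.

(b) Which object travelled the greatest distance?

the green cone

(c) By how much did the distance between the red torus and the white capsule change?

-1.1

Before: roughly 9.8 units apart; after: 8.7. That's 1.1 units closer together.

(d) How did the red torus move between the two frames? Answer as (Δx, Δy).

(-0.6, -2.1)

The red torus was at about (10.4, 6.4) and moved to about (9.8, 4.3).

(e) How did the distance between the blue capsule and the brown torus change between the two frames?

+1.1

They were about 6.0 units apart before and 7.1 after — 1.1 units further apart.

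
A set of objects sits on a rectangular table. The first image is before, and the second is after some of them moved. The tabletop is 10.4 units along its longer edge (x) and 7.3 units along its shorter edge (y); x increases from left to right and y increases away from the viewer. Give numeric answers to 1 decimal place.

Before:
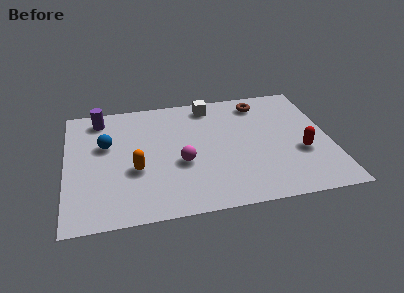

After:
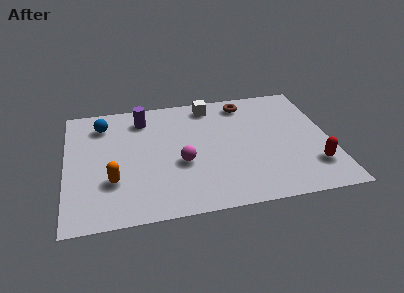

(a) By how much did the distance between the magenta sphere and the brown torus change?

-0.3

The distance was about 4.6 in the first image and 4.3 in the second, so they moved 0.3 units closer together.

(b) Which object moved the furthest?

the purple cylinder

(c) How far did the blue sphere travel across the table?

1.3

From (1.6, 4.5) to (1.5, 5.8), the blue sphere covered √(0.1² + 1.3²) ≈ 1.3 units.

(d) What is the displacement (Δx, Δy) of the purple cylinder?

(1.7, -0.3)

The purple cylinder started near (1.4, 6.2) and ended near (3.1, 5.9).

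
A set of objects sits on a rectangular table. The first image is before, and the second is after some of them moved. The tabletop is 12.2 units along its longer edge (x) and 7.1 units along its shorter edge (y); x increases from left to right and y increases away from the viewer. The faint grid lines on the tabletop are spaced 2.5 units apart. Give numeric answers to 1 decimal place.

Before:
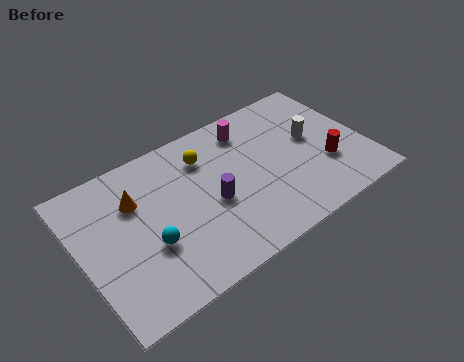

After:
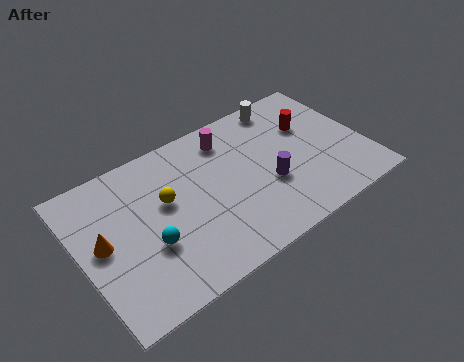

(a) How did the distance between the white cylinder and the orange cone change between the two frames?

+1.1

They were about 7.7 units apart before and 8.8 after — 1.1 units further apart.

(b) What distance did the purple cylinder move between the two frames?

2.4

The purple cylinder moved from about (5.5, 3.1) to (7.9, 2.7), a distance of √(2.4² + 0.4²) ≈ 2.4.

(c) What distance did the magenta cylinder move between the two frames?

0.9

The magenta cylinder was near (7.6, 5.8) before and (6.7, 5.8) after, so it travelled √(0.9² + 0.0²) ≈ 0.9 units.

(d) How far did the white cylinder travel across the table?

2.4

The white cylinder moved from about (10.1, 4.0) to (9.3, 6.3), a distance of √(0.8² + 2.3²) ≈ 2.4.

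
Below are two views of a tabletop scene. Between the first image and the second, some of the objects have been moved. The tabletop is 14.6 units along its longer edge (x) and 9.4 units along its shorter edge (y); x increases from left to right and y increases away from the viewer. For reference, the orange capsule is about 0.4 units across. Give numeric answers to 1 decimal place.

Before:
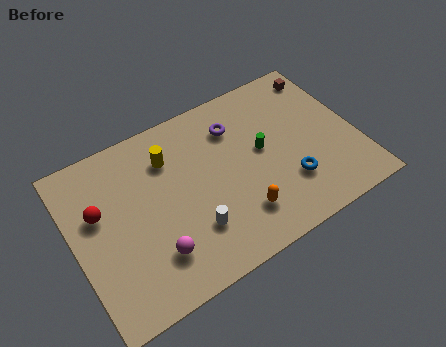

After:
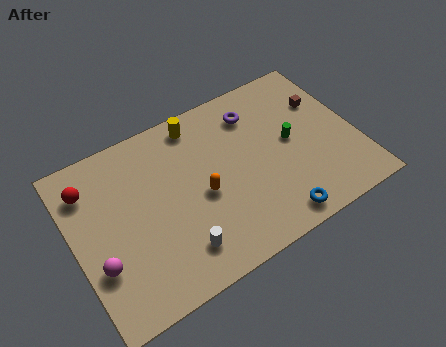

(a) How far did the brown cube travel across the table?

1.6

From (13.6, 8.0) to (13.3, 6.4), the brown cube covered √(0.3² + 1.6²) ≈ 1.6 units.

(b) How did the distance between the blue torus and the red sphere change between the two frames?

+0.8

Before: roughly 9.9 units apart; after: 10.7. That's 0.8 units further apart.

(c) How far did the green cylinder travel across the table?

1.5

The green cylinder moved from about (9.8, 5.1) to (11.3, 4.9), a distance of √(1.5² + 0.2²) ≈ 1.5.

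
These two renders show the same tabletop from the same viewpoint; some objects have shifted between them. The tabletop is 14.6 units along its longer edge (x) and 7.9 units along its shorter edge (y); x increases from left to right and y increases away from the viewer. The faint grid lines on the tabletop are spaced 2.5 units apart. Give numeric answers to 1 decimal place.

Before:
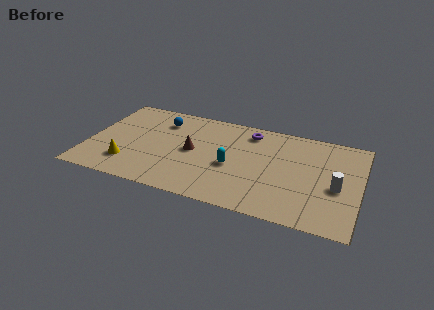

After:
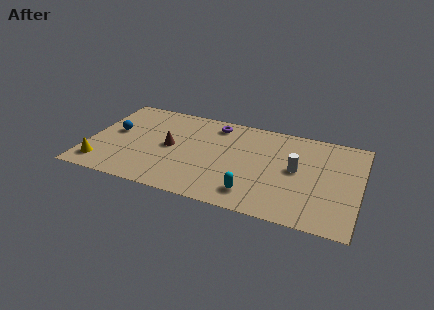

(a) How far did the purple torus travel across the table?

1.9

The purple torus was near (8.5, 6.6) before and (6.6, 6.7) after, so it travelled √(1.9² + 0.1²) ≈ 1.9 units.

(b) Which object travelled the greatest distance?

the blue sphere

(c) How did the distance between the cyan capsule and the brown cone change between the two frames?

+3.0

They were about 2.3 units apart before and 5.3 after — 3.0 units further apart.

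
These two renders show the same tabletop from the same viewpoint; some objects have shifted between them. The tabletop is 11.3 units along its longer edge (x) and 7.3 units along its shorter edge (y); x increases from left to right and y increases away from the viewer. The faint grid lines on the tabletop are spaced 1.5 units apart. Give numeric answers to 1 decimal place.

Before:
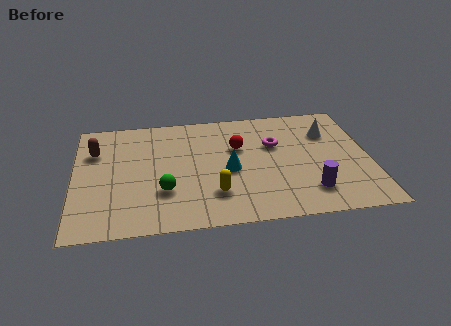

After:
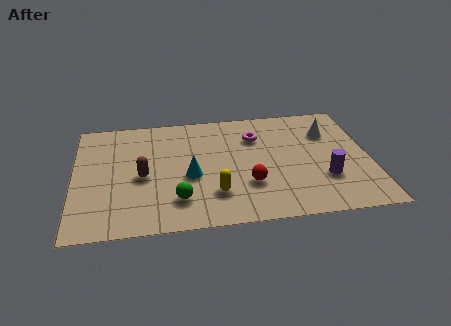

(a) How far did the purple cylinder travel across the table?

0.9

From (8.9, 1.6) to (9.5, 2.3), the purple cylinder covered √(0.6² + 0.7²) ≈ 0.9 units.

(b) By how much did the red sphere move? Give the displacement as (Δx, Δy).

(0.3, -2.4)

The red sphere started near (6.3, 4.7) and ended near (6.6, 2.3).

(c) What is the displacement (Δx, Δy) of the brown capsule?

(1.8, -1.8)

From the two frames, the brown capsule sits at roughly (0.8, 5.1) before and (2.6, 3.3) after.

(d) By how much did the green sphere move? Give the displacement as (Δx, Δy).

(0.5, -0.6)

The green sphere started near (3.4, 2.3) and ended near (3.9, 1.7).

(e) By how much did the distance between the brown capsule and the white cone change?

-1.6

Before: roughly 9.0 units apart; after: 7.4. That's 1.6 units closer together.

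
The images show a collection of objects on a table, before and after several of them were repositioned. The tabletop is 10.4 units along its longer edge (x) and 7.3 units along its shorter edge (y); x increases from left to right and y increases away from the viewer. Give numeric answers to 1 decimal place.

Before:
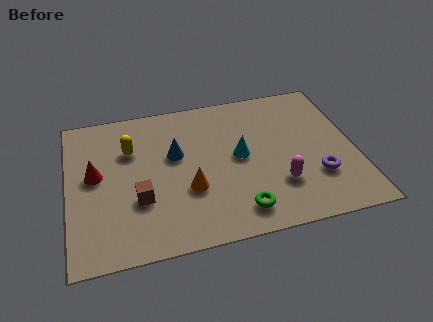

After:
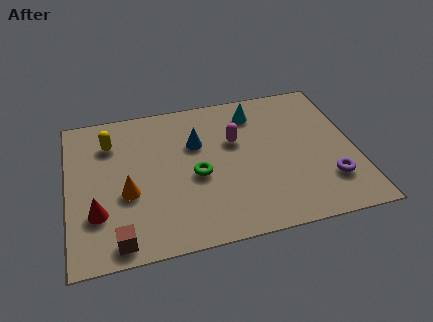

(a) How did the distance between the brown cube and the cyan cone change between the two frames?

+3.4

Before: roughly 3.9 units apart; after: 7.3. That's 3.4 units further apart.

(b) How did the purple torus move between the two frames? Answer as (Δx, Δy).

(0.4, -0.3)

The purple torus started near (8.9, 2.2) and ended near (9.3, 1.9).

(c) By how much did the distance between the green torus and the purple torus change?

+1.8

The distance was about 3.1 in the first image and 4.9 in the second, so they moved 1.8 units further apart.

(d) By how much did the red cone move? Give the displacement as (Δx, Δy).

(0.0, -1.8)

The red cone started near (1.0, 4.0) and ended near (1.0, 2.2).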